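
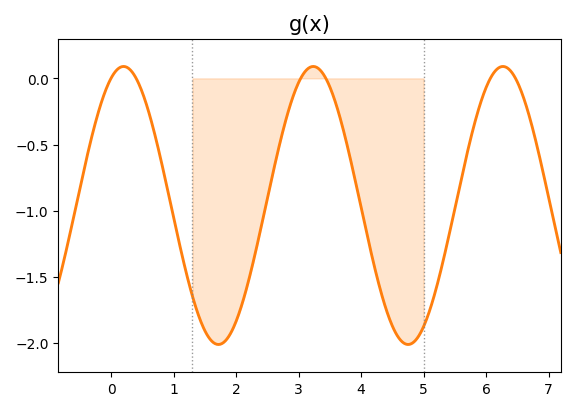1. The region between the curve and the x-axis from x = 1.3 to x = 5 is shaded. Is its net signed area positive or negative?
negative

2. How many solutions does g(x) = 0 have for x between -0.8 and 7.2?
6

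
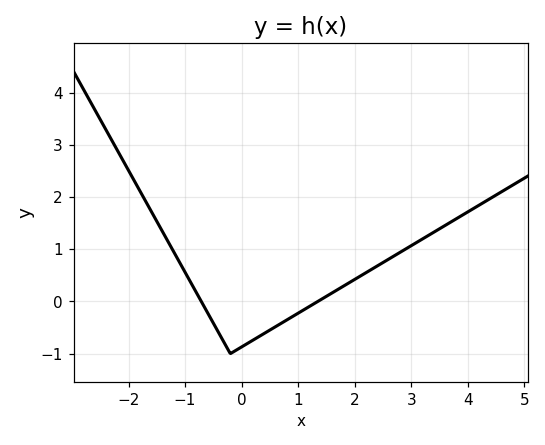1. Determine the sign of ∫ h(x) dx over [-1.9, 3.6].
positive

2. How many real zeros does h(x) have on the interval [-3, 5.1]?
2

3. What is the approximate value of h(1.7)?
0.228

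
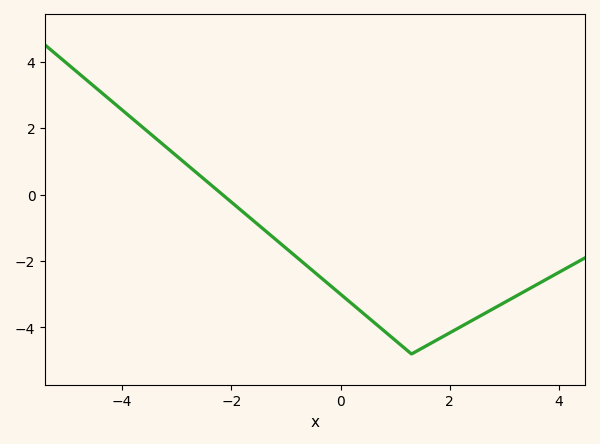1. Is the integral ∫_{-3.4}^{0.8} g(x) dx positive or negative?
negative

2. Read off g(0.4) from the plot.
-3.55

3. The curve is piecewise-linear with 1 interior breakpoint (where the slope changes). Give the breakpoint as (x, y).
(1.3, -4.8)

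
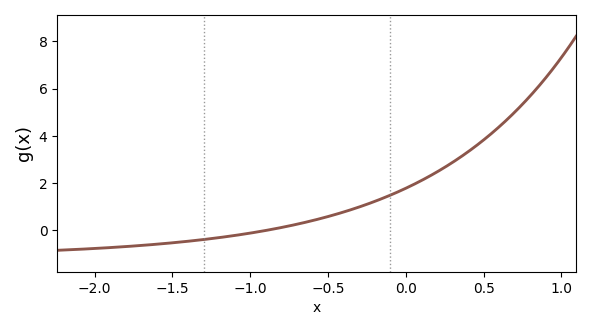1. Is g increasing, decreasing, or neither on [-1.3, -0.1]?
increasing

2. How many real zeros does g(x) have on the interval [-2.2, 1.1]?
1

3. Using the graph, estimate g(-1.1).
-0.219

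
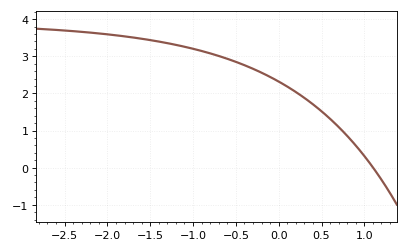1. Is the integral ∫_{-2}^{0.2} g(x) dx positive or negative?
positive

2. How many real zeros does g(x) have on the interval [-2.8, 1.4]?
1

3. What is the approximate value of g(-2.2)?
3.64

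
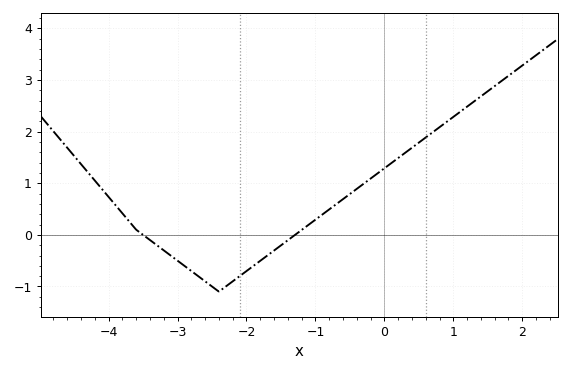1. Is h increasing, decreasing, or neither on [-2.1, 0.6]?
increasing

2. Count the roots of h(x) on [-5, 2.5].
2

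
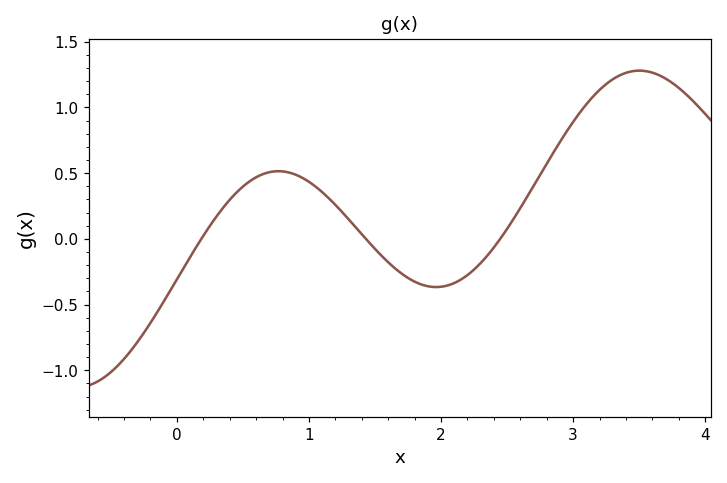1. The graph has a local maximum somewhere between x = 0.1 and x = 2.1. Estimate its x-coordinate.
0.8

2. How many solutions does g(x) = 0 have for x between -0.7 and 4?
3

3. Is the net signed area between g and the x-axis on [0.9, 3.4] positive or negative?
positive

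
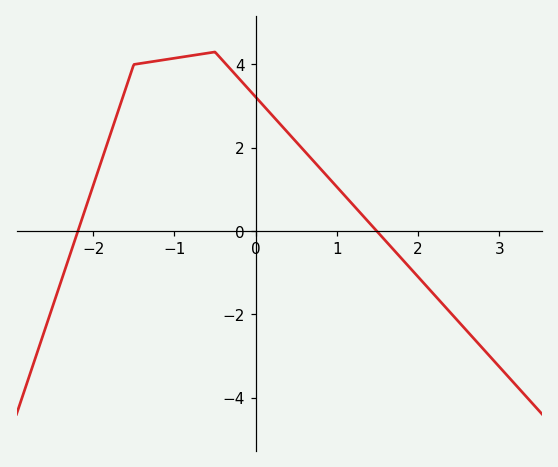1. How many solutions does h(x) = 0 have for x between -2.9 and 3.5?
2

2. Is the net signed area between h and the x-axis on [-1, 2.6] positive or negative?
positive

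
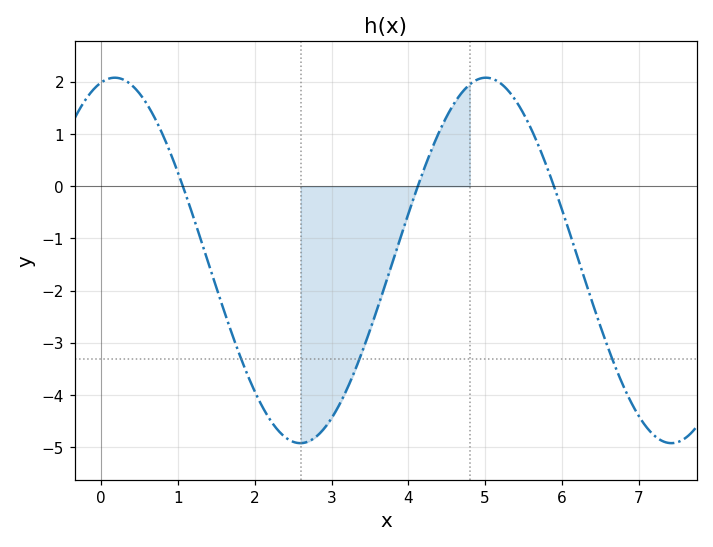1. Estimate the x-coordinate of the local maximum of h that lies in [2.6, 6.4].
5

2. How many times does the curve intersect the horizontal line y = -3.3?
3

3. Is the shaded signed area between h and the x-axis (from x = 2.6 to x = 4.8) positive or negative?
negative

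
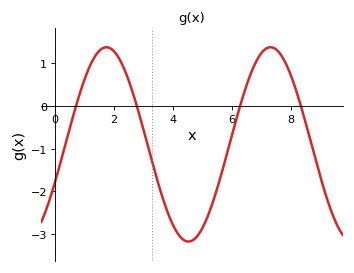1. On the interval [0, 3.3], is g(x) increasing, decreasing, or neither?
neither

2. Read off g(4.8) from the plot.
-3.08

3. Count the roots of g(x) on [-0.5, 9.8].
4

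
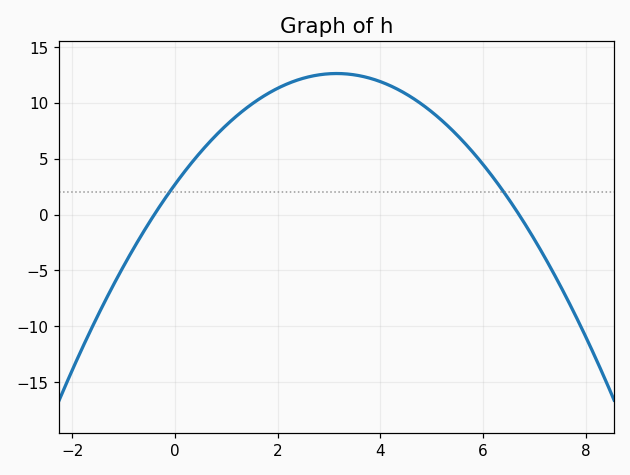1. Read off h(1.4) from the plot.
9.54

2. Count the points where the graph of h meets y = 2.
2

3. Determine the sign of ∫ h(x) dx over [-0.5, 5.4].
positive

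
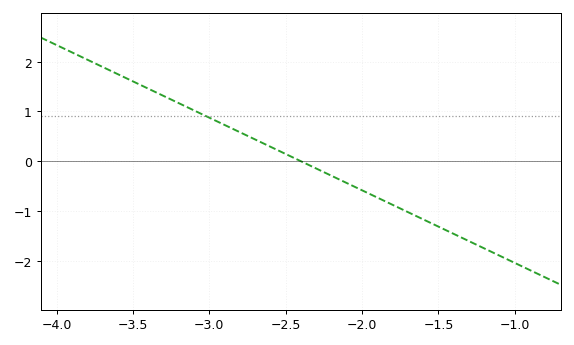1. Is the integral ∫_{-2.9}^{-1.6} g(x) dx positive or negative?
negative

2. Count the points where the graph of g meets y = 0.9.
1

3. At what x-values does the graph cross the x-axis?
-2.4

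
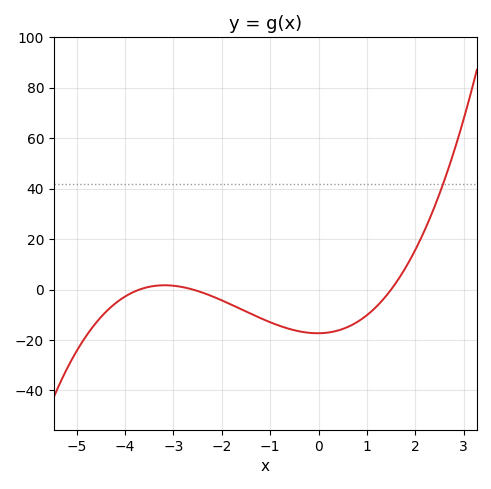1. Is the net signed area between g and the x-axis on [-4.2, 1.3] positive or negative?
negative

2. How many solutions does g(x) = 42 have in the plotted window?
1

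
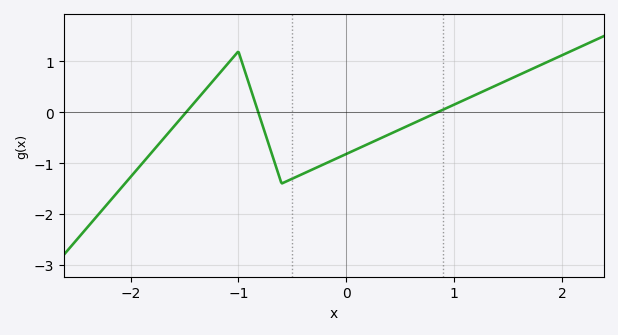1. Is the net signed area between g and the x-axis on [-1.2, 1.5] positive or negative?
negative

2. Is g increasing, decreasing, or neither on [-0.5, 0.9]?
increasing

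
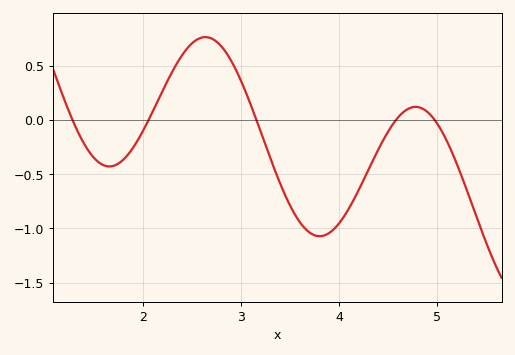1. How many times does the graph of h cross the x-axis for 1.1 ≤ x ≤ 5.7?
5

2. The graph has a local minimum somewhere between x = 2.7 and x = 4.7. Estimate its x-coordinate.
3.8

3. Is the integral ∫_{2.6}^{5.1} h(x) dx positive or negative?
negative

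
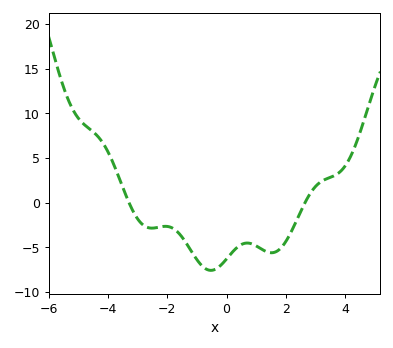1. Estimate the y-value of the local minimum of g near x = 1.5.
-5.59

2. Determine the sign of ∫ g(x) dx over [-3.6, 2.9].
negative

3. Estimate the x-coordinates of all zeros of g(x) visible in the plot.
-3.29, 2.65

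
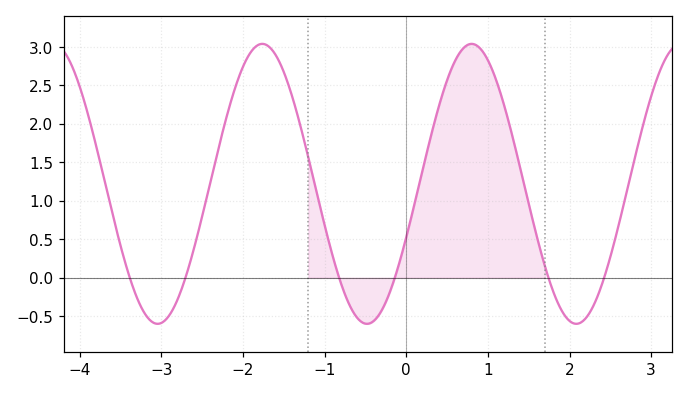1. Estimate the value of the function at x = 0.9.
2.99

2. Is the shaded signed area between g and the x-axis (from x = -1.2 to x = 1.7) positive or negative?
positive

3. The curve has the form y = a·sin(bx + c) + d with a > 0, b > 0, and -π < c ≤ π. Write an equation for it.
y = 1.82sin(2.45x - 0.39) + 1.22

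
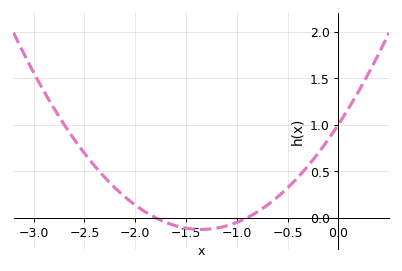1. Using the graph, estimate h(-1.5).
-0.1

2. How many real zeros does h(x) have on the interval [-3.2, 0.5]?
2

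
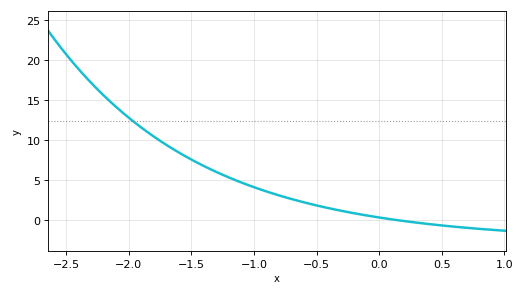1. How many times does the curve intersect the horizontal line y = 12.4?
1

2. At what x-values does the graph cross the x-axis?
0.15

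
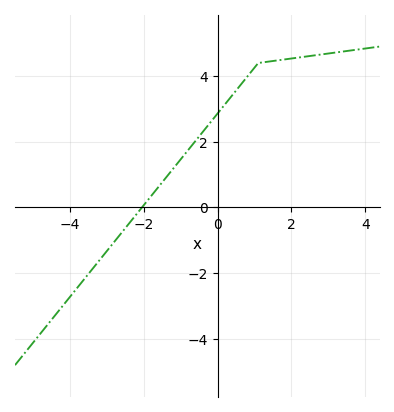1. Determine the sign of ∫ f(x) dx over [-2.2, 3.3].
positive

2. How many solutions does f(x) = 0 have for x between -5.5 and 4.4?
1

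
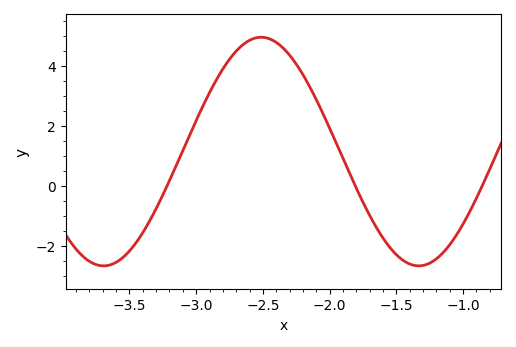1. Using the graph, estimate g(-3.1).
1.2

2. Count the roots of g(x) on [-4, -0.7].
3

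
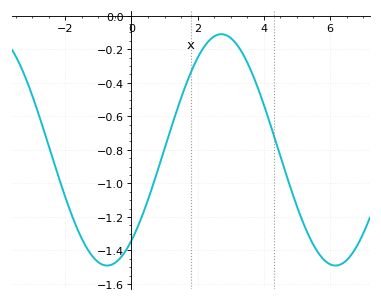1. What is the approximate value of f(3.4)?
-0.24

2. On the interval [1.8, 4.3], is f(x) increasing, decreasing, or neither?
neither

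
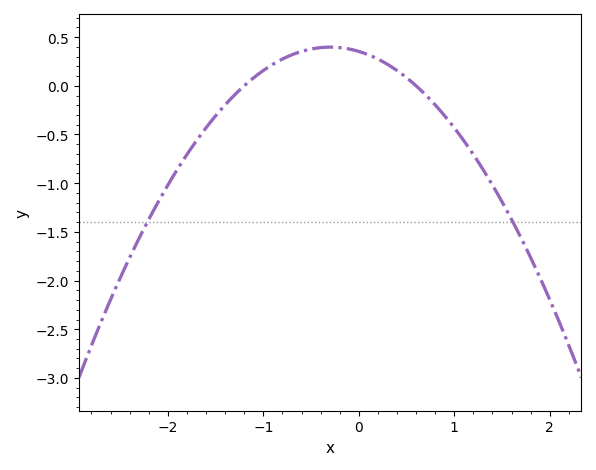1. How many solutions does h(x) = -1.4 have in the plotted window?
2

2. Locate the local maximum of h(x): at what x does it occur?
-0.3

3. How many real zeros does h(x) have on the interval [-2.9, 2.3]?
2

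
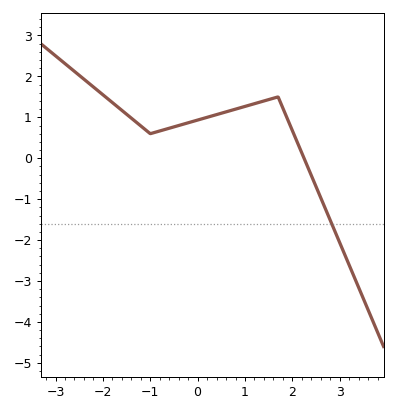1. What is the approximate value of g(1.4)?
1.4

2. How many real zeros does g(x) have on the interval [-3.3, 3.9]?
1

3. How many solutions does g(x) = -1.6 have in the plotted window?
1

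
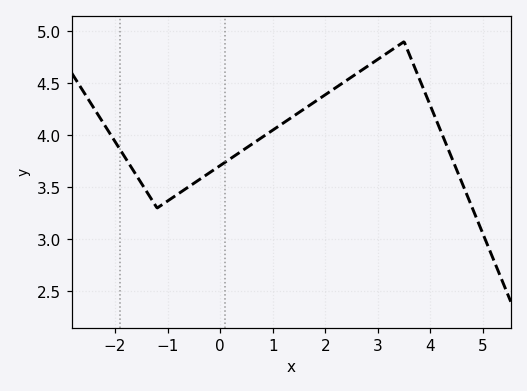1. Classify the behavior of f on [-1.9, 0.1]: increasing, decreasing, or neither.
neither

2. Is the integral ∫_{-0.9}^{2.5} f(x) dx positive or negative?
positive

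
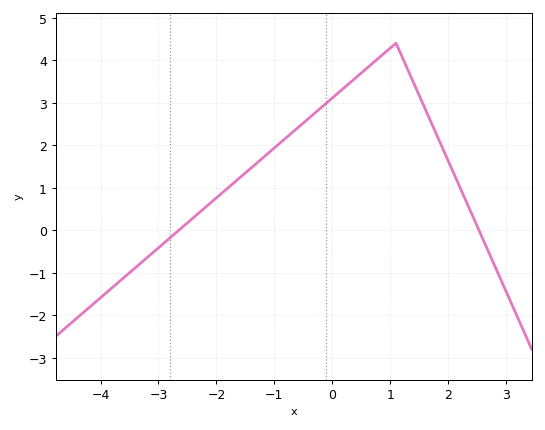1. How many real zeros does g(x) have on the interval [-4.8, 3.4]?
2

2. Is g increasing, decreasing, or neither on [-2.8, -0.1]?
increasing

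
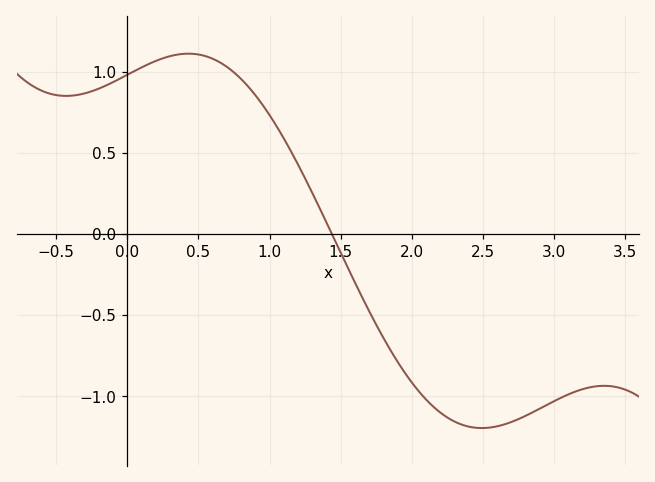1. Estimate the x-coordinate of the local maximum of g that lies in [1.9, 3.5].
3.4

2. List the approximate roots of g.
1.4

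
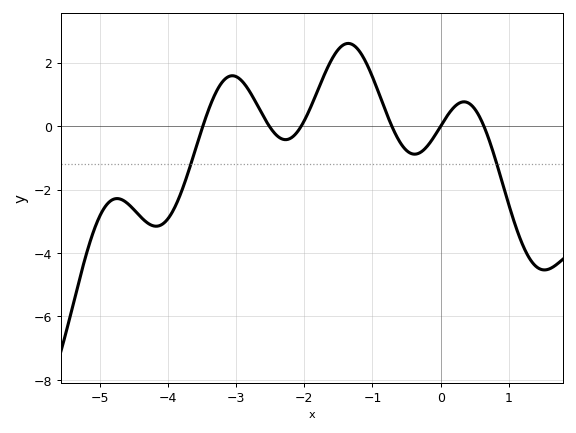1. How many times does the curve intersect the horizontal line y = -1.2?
2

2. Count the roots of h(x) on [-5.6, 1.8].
6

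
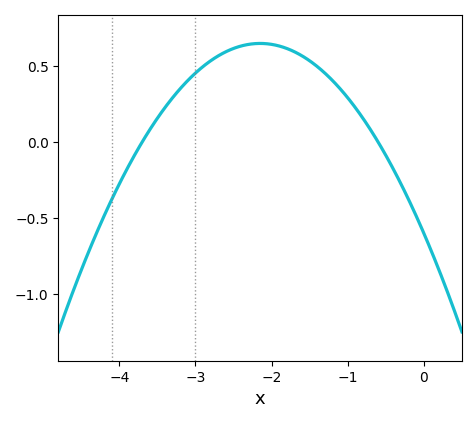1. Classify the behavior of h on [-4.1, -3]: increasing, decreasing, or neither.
increasing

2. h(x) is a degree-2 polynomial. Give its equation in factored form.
y = -0.27(x + 3.7)(x + 0.6)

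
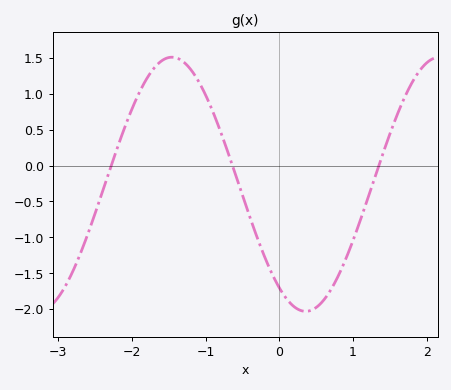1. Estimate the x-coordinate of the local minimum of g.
0.358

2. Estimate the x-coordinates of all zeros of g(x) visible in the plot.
-2.28, -0.634, 1.35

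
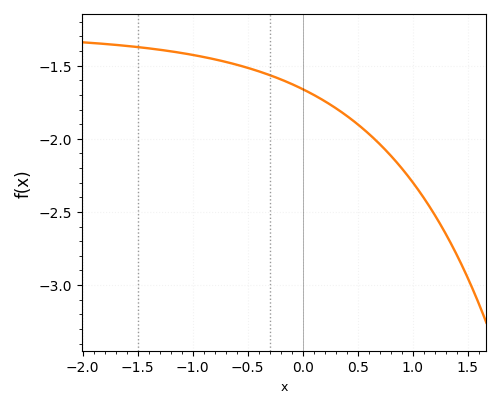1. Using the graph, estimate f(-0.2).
-1.6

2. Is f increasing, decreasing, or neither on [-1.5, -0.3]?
decreasing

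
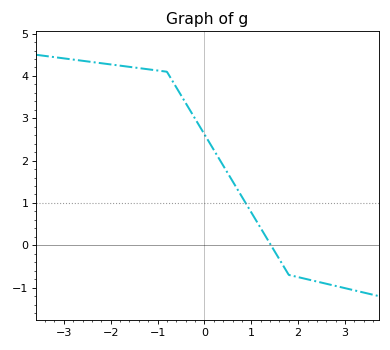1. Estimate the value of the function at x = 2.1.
-0.778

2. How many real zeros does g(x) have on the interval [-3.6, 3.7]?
1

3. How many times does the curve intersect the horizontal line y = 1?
1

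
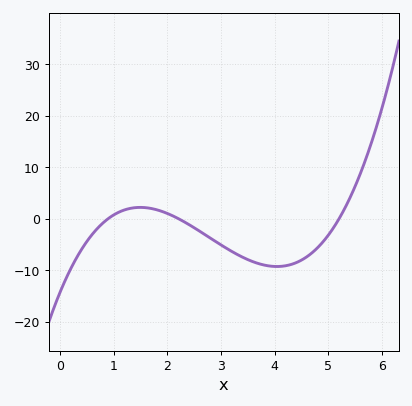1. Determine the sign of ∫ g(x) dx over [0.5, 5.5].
negative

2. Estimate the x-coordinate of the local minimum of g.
4.04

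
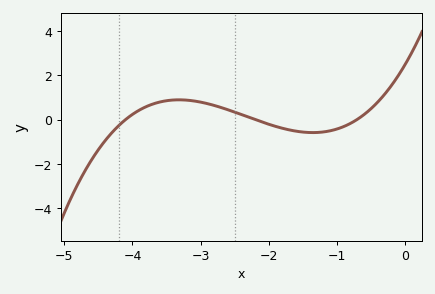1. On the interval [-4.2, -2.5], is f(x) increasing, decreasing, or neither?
neither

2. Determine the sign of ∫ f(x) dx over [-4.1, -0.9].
positive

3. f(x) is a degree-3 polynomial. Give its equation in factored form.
y = 0.39(x + 4.1)(x + 2.2)(x + 0.7)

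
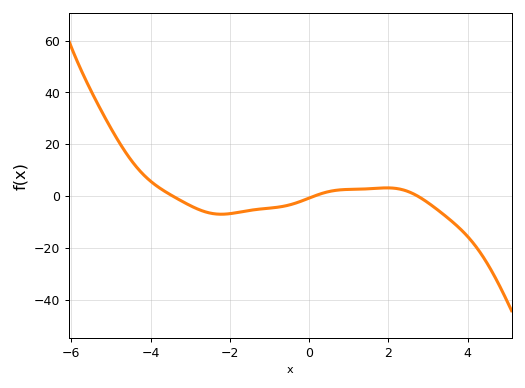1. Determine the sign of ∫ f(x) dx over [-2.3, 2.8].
negative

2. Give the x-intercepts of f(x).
-3.44, 0.137, 2.74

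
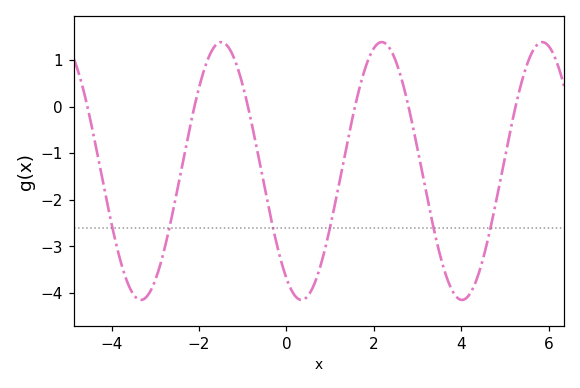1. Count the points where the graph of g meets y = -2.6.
6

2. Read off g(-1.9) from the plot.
0.7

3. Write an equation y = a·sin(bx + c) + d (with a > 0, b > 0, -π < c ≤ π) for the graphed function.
y = 2.77sin(1.7x - 2.2) - 1.38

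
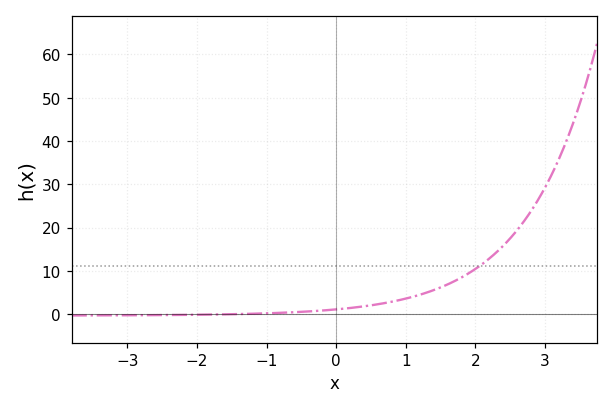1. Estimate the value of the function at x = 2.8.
24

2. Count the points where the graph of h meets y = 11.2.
1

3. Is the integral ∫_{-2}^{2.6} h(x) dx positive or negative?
positive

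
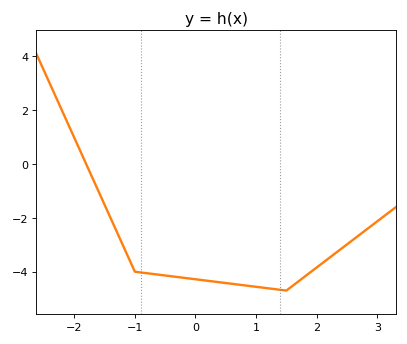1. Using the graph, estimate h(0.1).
-4.4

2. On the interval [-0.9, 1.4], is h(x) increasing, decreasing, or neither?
decreasing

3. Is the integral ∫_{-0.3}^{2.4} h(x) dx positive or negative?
negative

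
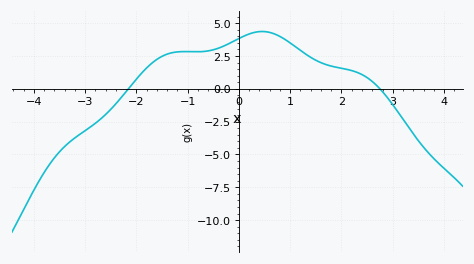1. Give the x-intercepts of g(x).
-2.16, 2.75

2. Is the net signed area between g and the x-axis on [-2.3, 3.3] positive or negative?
positive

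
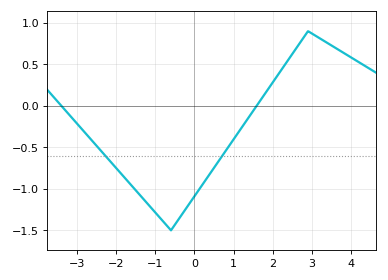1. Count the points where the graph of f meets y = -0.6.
2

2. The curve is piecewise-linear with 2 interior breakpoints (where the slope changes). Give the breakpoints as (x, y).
(-0.6, -1.5); (2.9, 0.9)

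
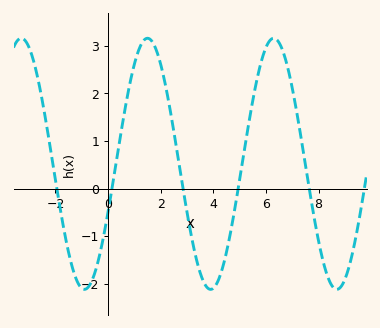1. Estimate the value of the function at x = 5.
0.191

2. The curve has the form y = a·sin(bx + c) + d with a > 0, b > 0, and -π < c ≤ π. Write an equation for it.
y = 2.64sin(1.31x - 0.392) + 0.52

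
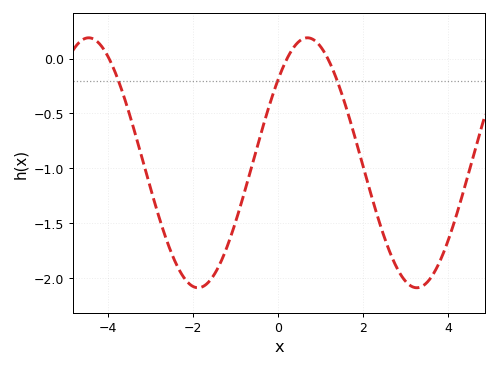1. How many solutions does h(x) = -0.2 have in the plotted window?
3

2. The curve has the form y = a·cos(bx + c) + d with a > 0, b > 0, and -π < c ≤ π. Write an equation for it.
y = 1.14cos(1.22x - 0.84) - 0.95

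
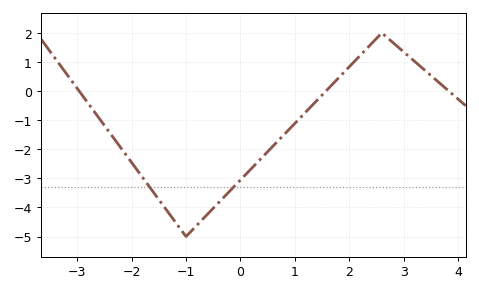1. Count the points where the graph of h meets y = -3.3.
2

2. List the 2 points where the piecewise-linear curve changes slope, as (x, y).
(-1, -5); (2.6, 2)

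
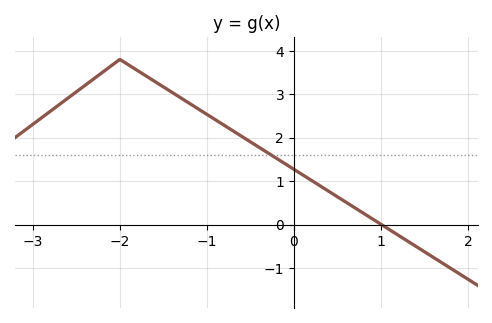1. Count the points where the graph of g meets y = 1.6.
1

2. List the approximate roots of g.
1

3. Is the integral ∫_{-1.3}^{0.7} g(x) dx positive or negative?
positive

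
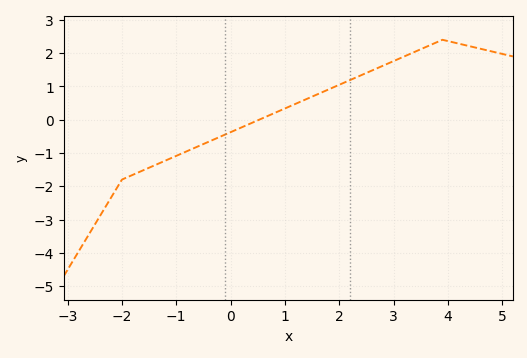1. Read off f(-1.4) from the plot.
-1.37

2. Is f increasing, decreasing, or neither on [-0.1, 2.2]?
increasing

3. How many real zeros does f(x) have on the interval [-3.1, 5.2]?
1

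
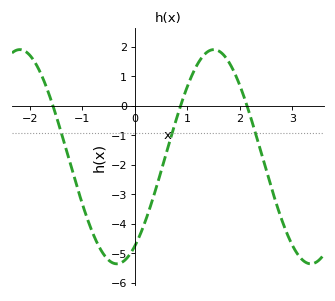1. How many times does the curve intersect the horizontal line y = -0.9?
3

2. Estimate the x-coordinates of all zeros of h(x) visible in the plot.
-1.6, 0.9, 2.1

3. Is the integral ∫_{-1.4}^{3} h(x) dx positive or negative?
negative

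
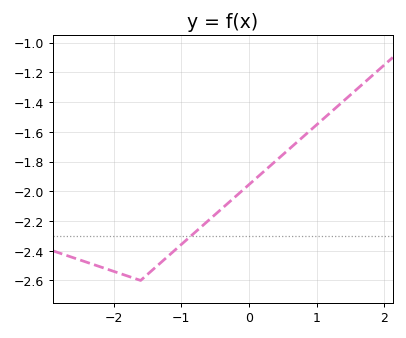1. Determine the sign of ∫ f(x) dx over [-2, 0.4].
negative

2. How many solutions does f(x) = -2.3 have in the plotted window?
1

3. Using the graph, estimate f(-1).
-2.36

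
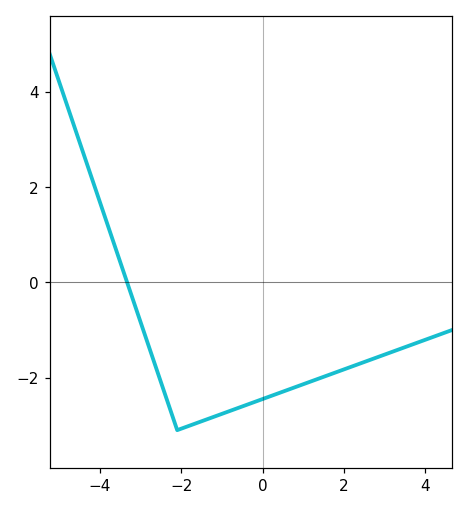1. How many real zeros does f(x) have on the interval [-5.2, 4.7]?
1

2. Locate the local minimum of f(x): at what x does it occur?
-2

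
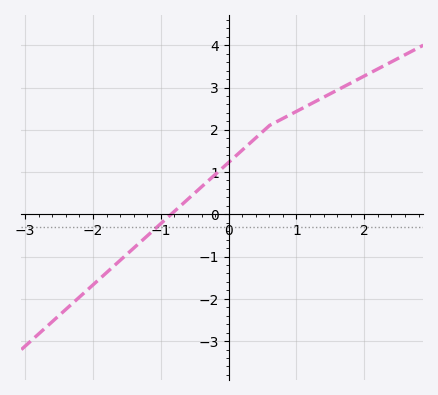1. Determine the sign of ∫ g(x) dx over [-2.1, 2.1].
positive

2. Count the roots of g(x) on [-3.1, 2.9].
1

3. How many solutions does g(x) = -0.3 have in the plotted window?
1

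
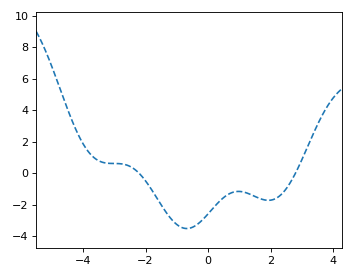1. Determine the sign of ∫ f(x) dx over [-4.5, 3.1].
negative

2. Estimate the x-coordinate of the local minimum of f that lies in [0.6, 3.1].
1.92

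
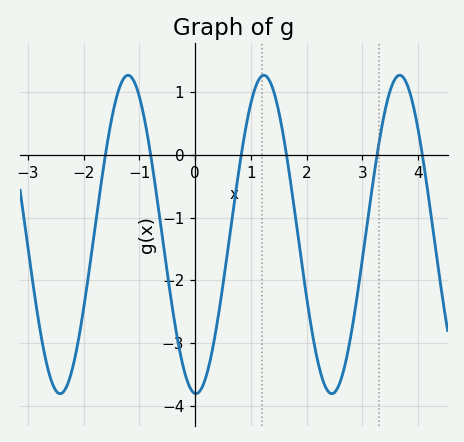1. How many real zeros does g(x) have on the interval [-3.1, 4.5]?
6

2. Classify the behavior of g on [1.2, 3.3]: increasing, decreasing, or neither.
neither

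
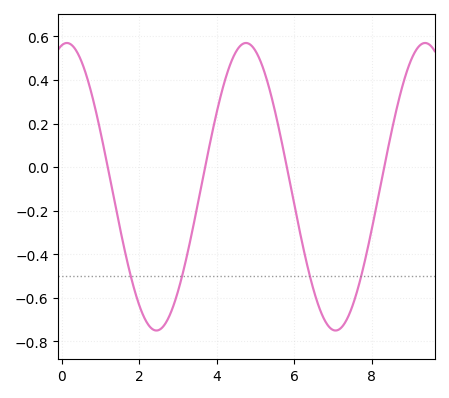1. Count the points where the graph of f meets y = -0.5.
4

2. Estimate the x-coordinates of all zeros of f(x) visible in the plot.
1.19, 3.7, 5.81, 8.32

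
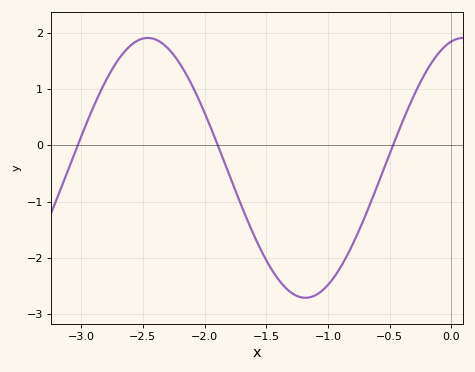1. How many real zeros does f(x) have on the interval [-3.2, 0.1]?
3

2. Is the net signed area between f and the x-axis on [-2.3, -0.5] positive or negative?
negative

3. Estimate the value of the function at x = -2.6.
1.77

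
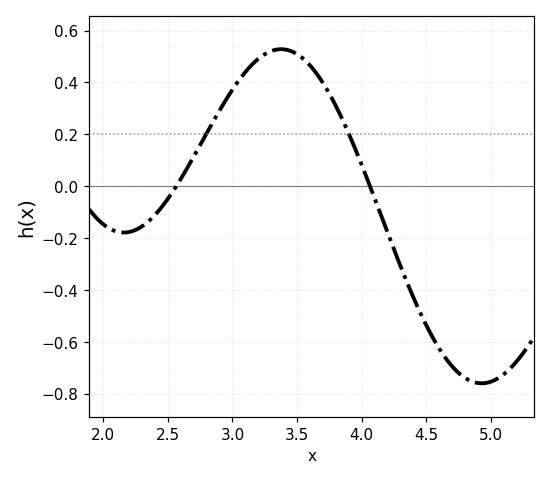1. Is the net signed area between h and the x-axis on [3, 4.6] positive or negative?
positive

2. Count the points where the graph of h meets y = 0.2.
2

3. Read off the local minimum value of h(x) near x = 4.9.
-0.76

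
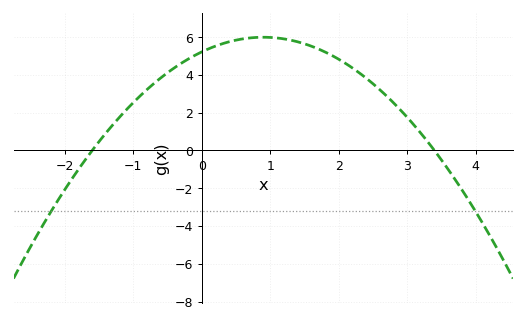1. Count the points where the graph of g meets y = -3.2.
2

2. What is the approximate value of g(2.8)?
2.53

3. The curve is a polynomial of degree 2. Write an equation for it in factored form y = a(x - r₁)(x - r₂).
y = -0.96(x + 1.6)(x - 3.4)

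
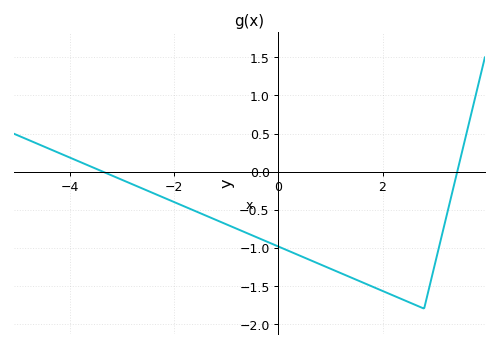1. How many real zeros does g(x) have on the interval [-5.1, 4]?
2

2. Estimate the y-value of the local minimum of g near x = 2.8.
-1.8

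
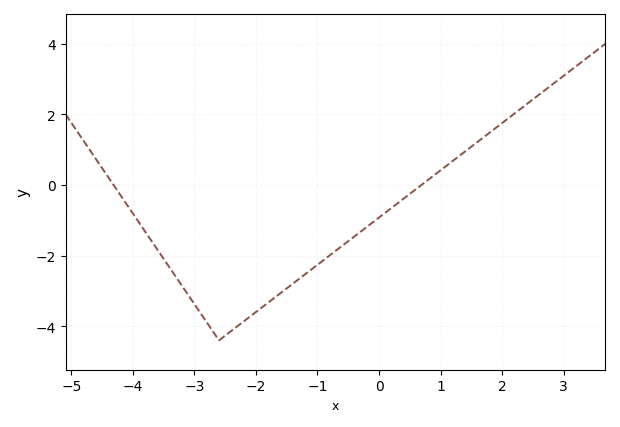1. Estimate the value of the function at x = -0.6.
-1.72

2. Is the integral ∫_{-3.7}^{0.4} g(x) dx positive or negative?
negative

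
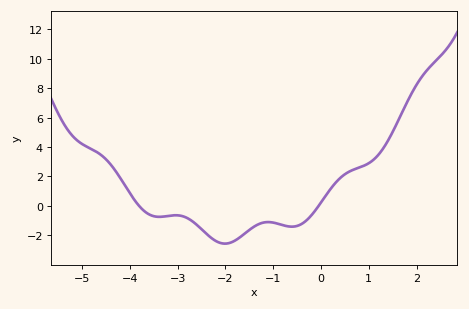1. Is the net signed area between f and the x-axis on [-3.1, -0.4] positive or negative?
negative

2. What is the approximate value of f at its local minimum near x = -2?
-2.56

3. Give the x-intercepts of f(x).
-3.81, -0.051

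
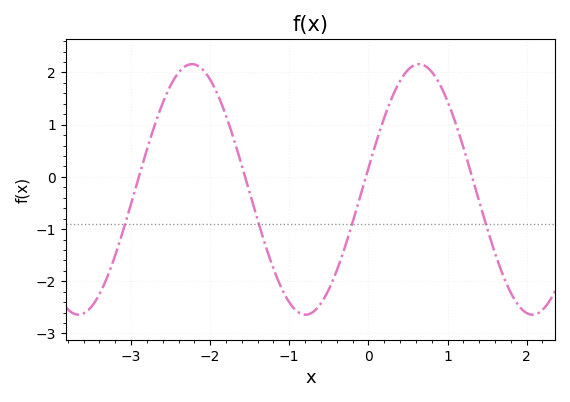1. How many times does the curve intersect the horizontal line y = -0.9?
4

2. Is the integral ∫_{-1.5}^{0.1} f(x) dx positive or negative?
negative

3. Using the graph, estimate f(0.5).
2.05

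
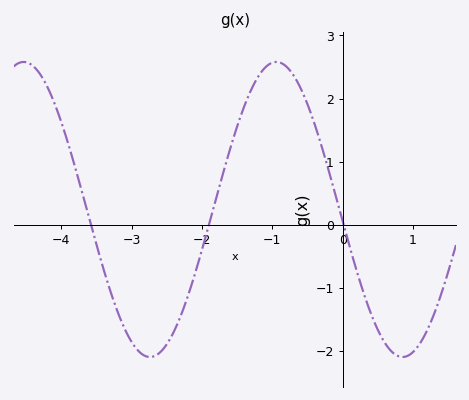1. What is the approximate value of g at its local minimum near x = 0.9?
-2.1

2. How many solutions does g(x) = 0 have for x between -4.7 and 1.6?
3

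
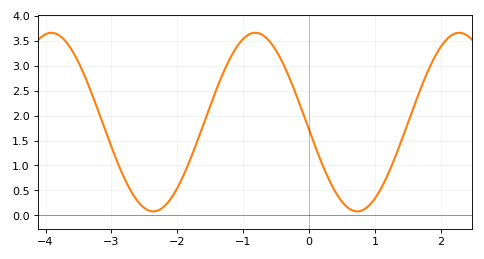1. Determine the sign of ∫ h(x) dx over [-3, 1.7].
positive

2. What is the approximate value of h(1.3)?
1.15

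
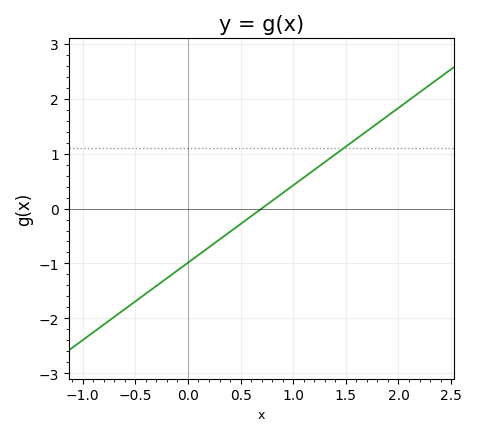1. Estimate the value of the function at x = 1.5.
1.13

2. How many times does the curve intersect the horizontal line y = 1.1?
1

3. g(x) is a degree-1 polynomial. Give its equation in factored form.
y = 1.41(x - 0.7)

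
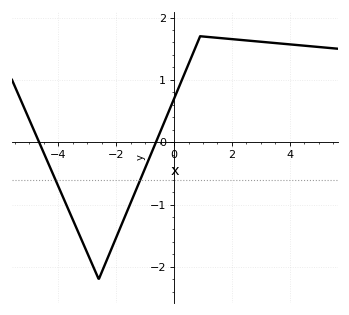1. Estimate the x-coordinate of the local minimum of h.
-2.6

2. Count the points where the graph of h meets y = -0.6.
2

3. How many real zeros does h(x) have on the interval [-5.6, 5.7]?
2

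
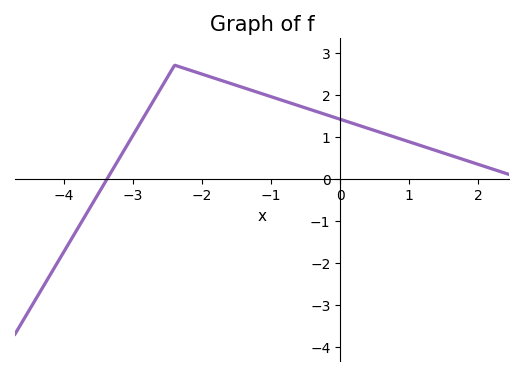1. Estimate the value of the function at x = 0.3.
1.25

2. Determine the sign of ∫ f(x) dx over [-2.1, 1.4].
positive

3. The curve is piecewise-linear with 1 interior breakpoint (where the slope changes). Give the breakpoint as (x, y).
(-2.4, 2.7)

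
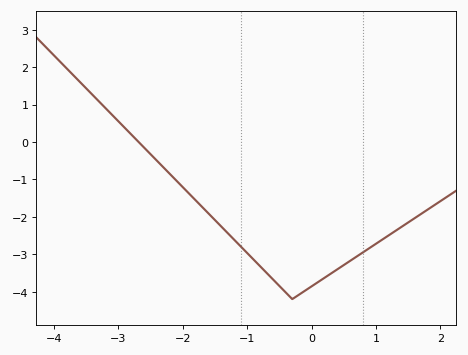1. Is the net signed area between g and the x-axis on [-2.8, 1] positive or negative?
negative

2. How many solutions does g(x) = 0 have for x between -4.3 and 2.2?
1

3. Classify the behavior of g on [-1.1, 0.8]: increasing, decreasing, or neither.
neither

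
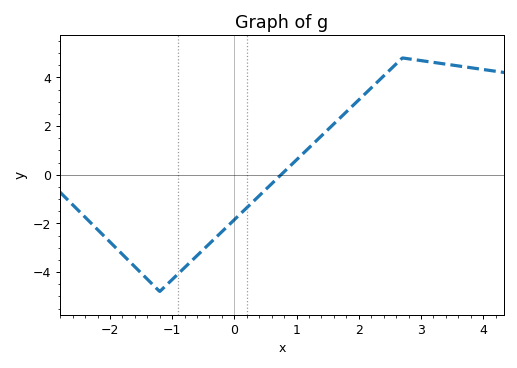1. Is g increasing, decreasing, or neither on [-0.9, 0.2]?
increasing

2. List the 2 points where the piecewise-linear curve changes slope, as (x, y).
(-1.2, -4.8); (2.7, 4.8)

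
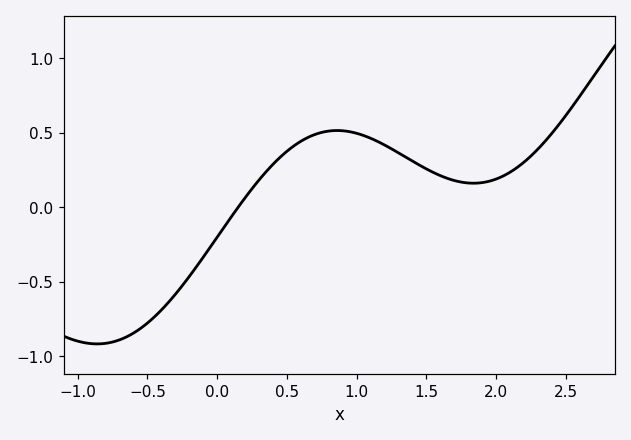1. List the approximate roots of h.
0.1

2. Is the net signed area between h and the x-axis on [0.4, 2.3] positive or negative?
positive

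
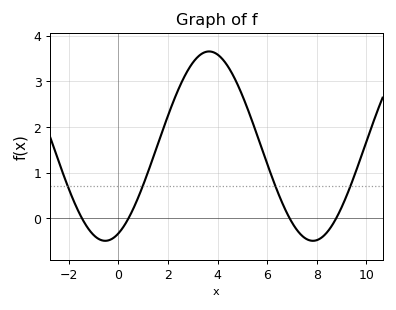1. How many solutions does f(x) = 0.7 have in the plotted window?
4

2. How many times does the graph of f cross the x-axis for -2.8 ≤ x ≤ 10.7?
4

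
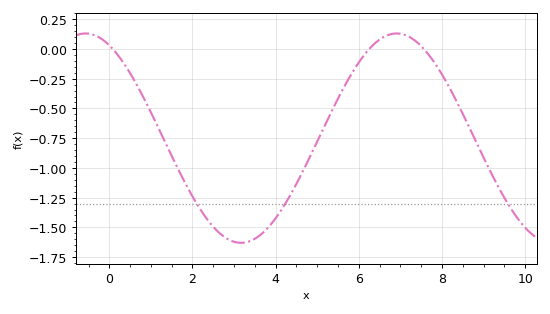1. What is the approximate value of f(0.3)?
-0.1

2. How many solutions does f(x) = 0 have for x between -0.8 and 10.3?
3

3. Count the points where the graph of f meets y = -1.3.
3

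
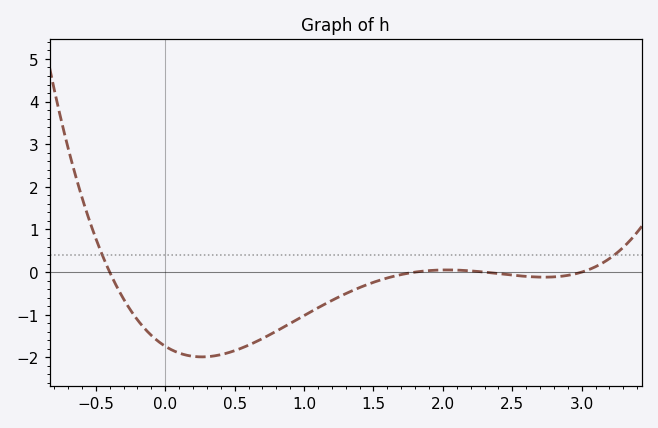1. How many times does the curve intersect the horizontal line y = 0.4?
2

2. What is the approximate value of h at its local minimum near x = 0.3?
-2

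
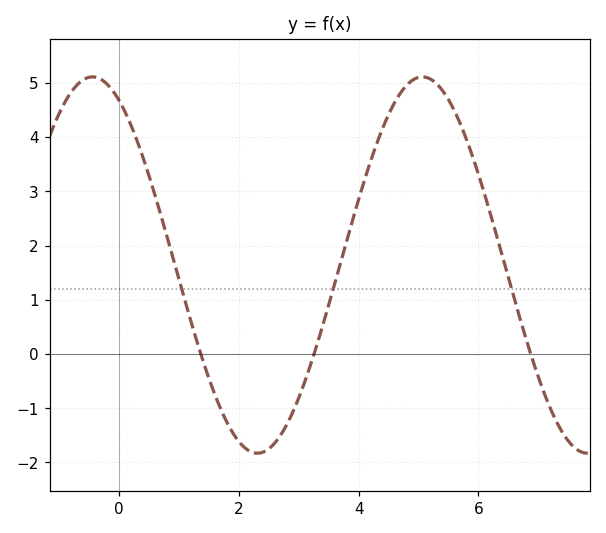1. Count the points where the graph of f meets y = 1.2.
3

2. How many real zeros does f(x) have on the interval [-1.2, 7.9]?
3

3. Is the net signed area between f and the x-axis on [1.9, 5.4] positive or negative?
positive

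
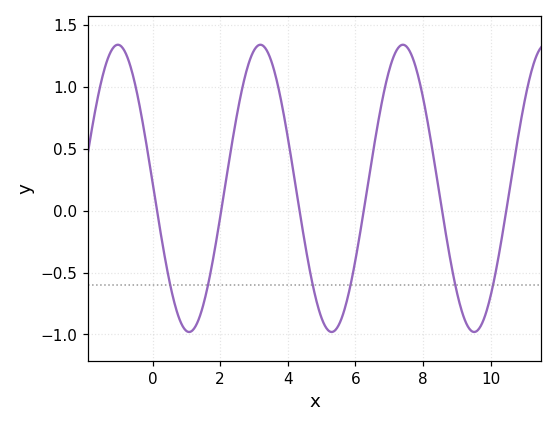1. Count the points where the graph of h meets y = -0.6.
6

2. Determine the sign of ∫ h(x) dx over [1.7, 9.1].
positive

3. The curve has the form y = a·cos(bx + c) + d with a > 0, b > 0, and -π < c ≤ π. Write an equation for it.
y = 1.16cos(1.49x + 1.53) + 0.18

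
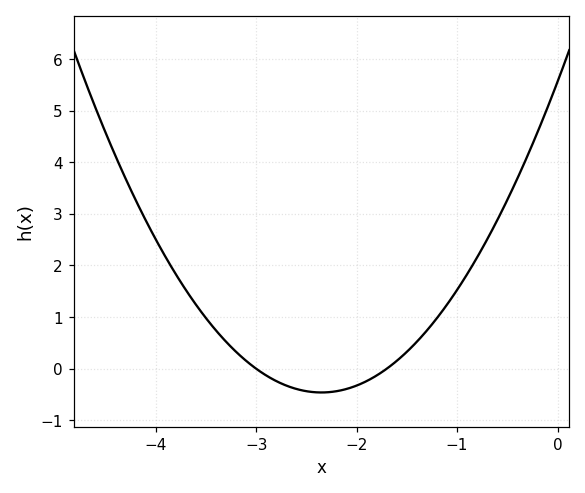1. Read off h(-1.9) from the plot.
-0.24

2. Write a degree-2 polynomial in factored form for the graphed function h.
y = 1.09(x + 3)(x + 1.7)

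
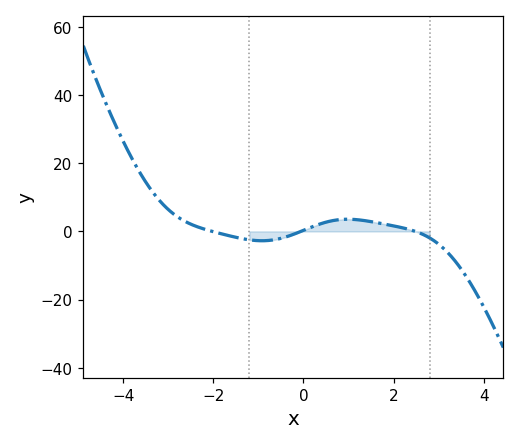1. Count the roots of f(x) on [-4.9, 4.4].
3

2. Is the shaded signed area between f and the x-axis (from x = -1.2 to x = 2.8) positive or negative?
positive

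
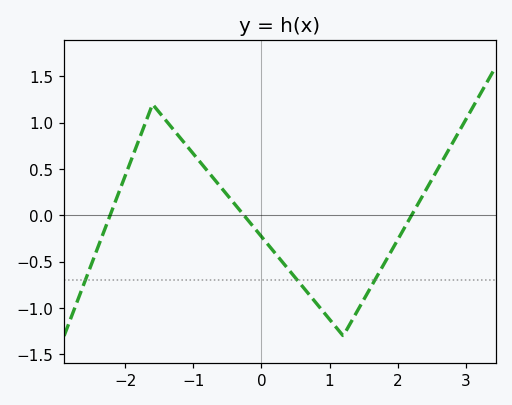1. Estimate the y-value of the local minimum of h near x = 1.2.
-1.3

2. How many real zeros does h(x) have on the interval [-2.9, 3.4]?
3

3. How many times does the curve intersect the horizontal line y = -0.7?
3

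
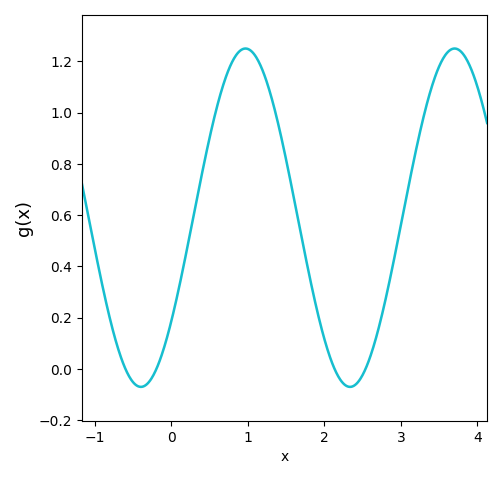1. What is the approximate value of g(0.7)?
1.13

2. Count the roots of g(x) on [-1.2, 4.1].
4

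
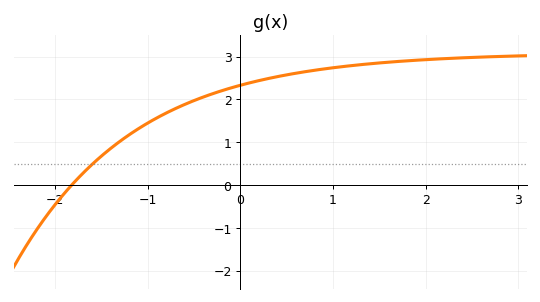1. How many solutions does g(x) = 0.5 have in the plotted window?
1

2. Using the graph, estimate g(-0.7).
1.8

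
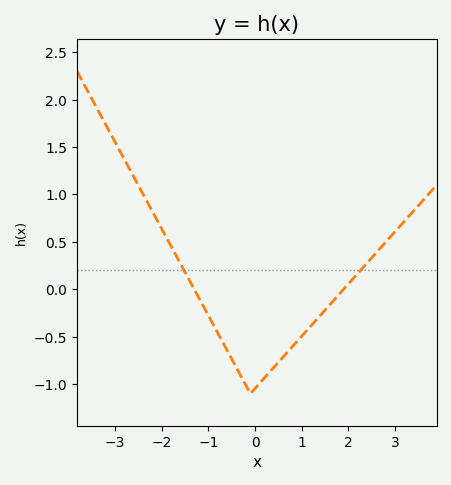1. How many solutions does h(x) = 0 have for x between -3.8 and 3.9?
2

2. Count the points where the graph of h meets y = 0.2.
2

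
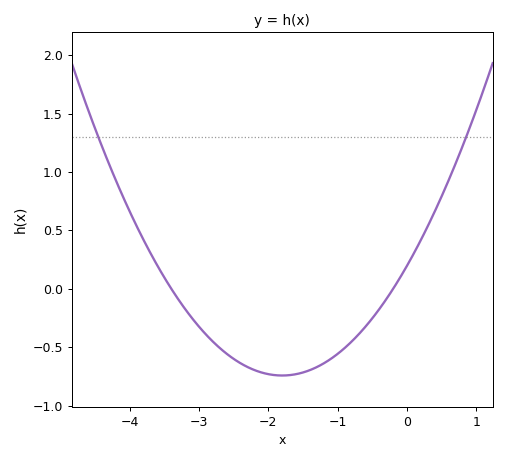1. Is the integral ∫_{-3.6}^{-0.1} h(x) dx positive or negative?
negative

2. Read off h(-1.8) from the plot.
-0.742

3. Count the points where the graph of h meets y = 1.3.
2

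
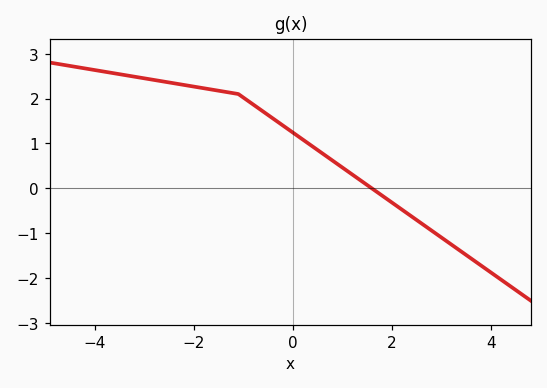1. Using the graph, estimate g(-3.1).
2.5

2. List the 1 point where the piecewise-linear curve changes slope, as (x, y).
(-1.1, 2.1)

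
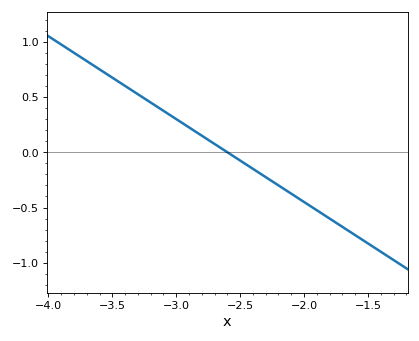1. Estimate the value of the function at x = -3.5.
0.675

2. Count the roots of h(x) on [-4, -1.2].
1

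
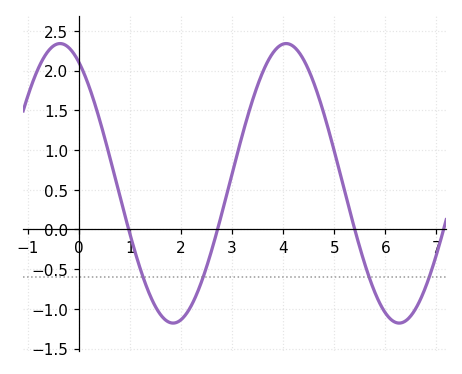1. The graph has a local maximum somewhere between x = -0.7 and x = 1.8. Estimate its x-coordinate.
-0.364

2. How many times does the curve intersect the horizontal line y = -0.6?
4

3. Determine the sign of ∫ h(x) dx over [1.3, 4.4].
positive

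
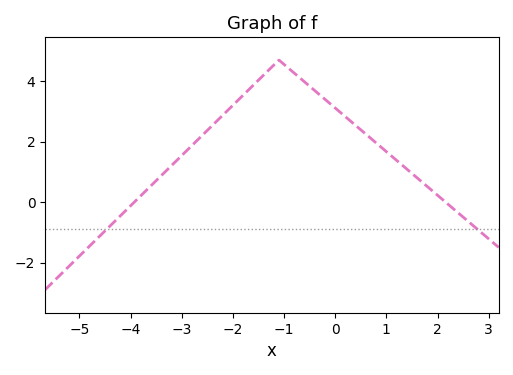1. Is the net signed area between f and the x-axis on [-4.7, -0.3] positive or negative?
positive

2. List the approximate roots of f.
-3.93, 2.16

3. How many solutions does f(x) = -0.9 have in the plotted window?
2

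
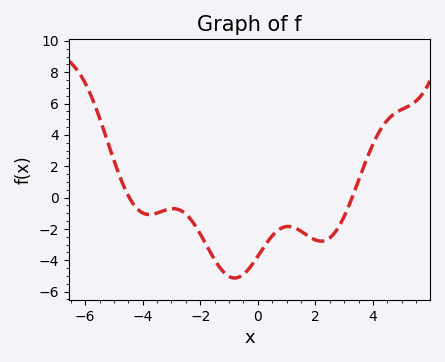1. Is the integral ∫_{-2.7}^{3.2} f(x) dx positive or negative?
negative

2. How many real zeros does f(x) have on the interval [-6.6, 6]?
2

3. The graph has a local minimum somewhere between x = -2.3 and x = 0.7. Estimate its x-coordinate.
-0.806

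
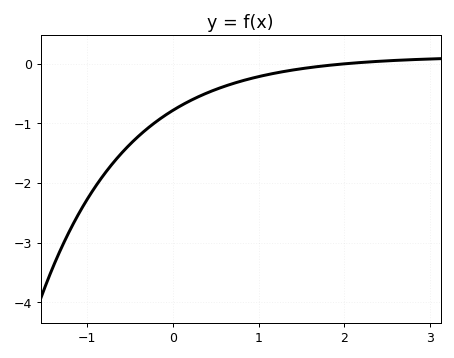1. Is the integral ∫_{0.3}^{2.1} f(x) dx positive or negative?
negative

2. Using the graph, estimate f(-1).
-2.27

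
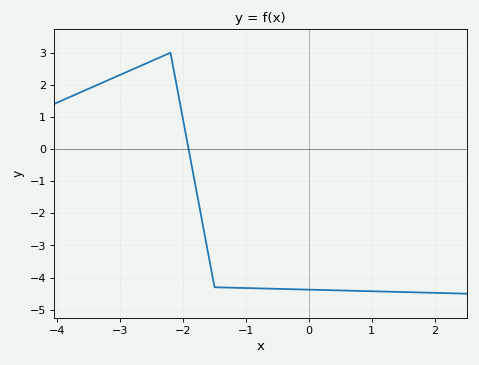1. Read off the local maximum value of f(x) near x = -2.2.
3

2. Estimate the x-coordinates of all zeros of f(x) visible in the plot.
-1.9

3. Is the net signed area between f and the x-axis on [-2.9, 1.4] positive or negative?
negative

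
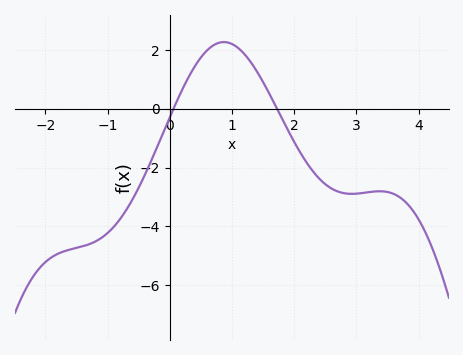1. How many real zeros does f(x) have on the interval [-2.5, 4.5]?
2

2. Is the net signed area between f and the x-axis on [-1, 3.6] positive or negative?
negative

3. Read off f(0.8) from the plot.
2.2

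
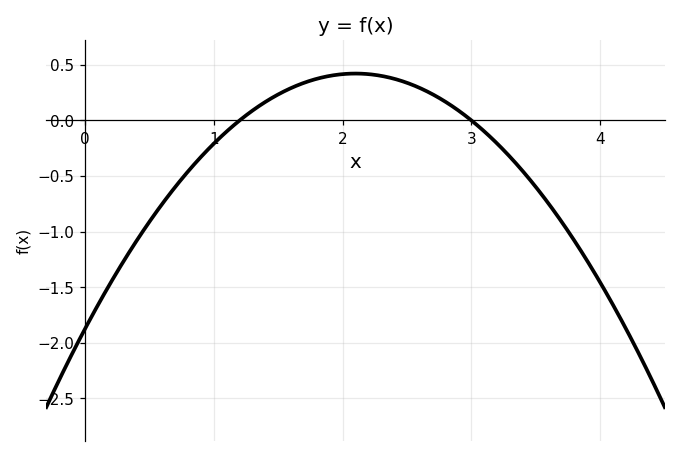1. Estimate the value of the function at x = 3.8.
-1.08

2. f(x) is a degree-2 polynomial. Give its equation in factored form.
y = -0.52(x - 1.2)(x - 3)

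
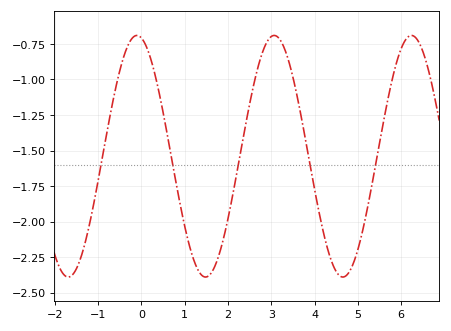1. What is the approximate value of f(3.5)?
-0.98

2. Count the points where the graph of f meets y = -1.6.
5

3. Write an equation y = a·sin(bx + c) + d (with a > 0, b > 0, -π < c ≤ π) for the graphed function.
y = 0.85sin(2x + 1.8) - 1.54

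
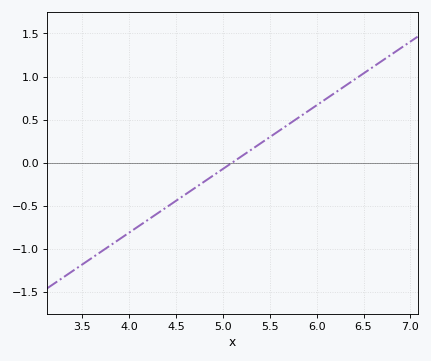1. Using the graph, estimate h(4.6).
-0.35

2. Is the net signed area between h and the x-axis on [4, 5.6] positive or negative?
negative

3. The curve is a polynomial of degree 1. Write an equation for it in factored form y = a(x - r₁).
y = 0.74(x - 5.1)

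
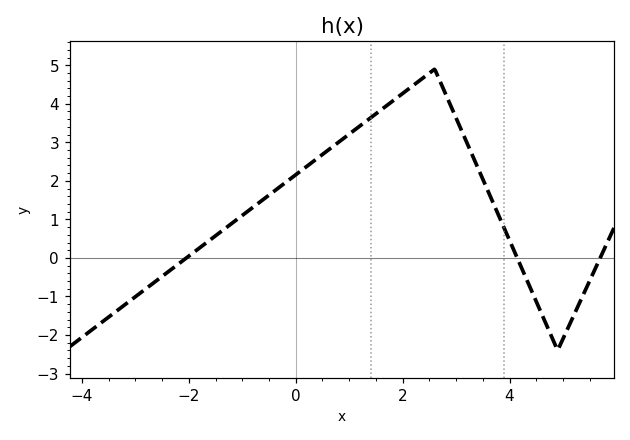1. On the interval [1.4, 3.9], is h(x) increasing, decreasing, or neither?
neither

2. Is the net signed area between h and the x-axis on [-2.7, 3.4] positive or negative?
positive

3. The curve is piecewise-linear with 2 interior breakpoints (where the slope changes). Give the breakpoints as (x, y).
(2.6, 4.9); (4.9, -2.4)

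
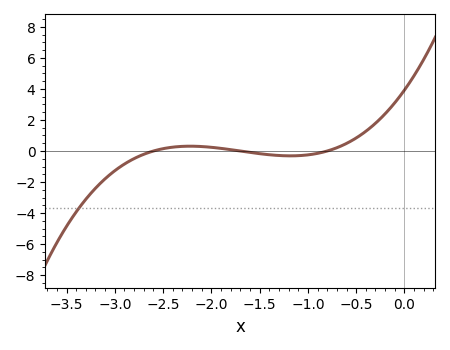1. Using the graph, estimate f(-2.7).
-0.211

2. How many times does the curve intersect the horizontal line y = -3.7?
1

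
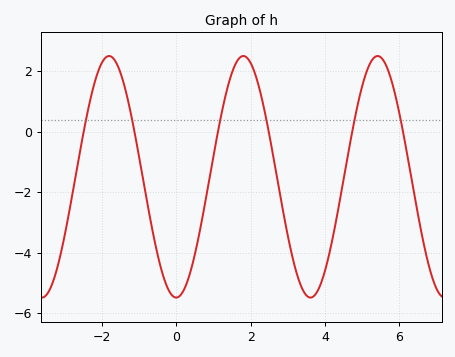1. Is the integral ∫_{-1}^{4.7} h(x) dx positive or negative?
negative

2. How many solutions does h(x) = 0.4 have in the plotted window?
6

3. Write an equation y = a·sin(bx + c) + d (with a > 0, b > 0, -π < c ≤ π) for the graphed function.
y = 3.99sin(1.74x - 1.57) - 1.49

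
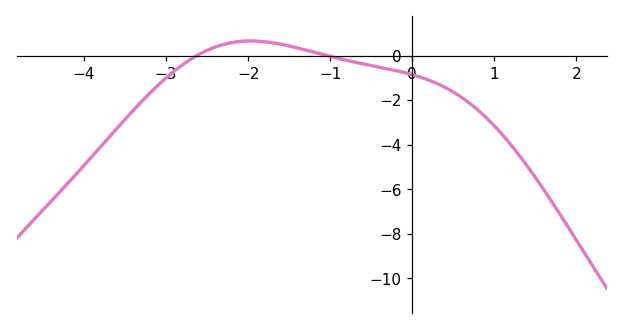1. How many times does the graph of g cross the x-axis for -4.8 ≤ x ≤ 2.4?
2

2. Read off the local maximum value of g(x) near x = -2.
0.665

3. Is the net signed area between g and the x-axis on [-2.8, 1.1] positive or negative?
negative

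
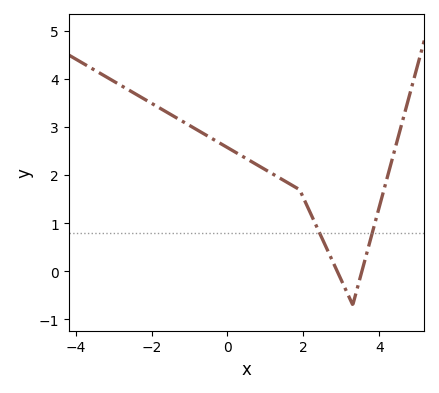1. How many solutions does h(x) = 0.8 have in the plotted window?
2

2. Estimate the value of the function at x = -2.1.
3.54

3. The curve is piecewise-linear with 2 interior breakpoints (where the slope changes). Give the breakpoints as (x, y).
(1.9, 1.7); (3.3, -0.7)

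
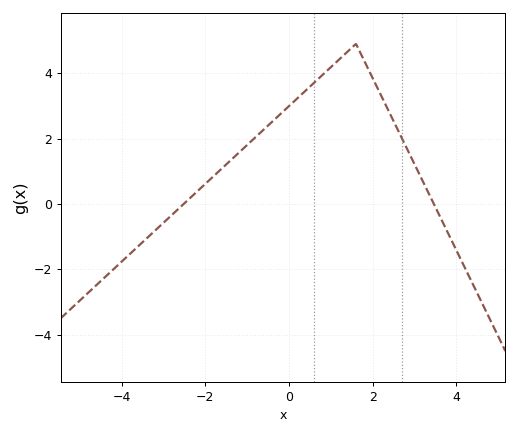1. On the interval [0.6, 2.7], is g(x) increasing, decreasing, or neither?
neither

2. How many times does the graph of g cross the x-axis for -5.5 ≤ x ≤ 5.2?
2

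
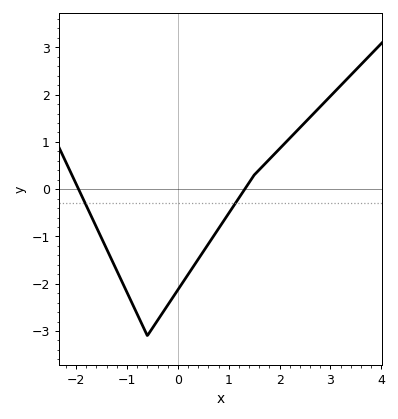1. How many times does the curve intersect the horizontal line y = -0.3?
2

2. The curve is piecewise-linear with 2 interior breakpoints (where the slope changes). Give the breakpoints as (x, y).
(-0.6, -3.1); (1.5, 0.3)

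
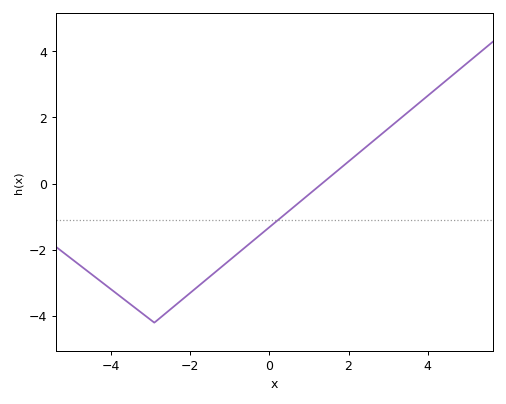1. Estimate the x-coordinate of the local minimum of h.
-2.9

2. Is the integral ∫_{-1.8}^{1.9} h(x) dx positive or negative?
negative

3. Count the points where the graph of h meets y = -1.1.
1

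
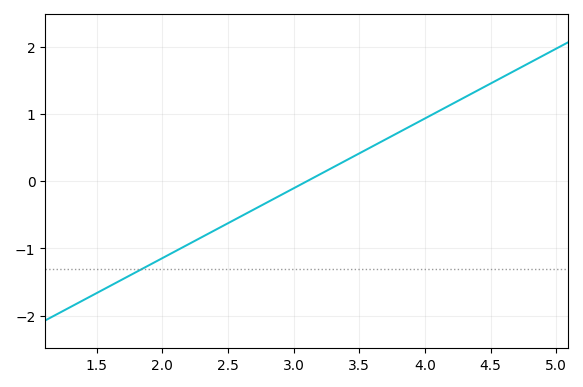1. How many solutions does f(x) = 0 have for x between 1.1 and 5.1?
1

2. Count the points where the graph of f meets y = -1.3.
1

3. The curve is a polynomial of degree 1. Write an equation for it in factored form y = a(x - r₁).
y = 1.04(x - 3.1)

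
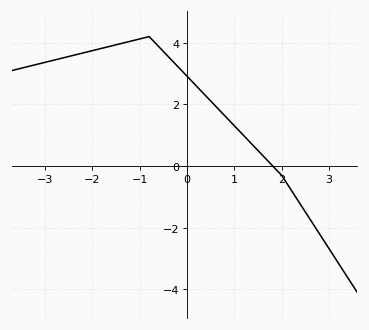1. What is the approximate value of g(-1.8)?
3.8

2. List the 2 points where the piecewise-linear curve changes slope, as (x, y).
(-0.8, 4.2); (2, -0.3)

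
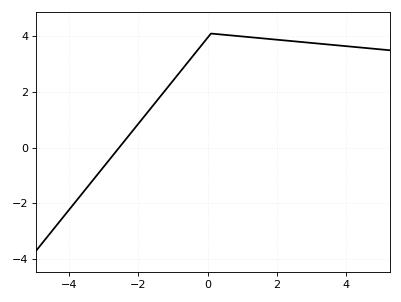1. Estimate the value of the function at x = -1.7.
1.32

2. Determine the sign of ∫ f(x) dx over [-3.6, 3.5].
positive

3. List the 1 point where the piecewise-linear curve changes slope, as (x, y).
(0.1, 4.1)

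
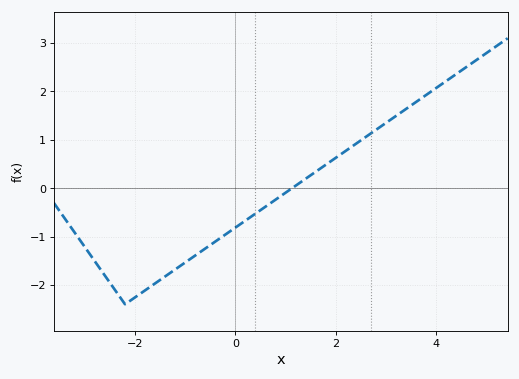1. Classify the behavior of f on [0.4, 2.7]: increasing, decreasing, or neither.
increasing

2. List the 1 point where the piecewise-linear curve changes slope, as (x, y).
(-2.2, -2.4)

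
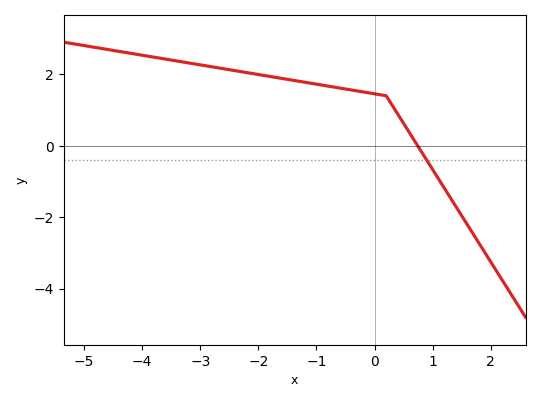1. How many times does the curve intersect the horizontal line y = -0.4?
1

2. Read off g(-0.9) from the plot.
1.6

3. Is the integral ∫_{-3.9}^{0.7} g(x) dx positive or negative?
positive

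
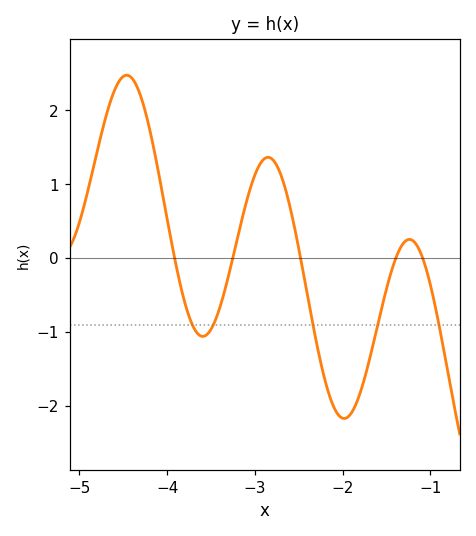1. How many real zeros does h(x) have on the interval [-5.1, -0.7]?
5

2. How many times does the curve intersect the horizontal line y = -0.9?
5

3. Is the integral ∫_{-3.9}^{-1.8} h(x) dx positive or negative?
negative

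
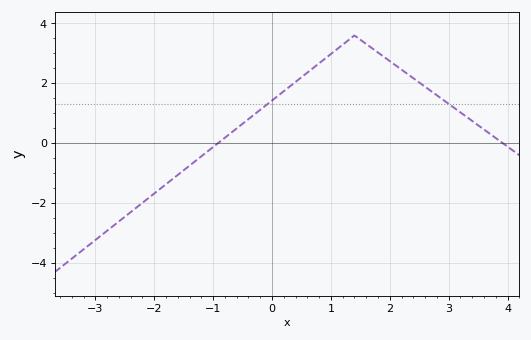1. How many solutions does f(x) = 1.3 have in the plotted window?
2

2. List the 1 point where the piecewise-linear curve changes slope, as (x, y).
(1.4, 3.6)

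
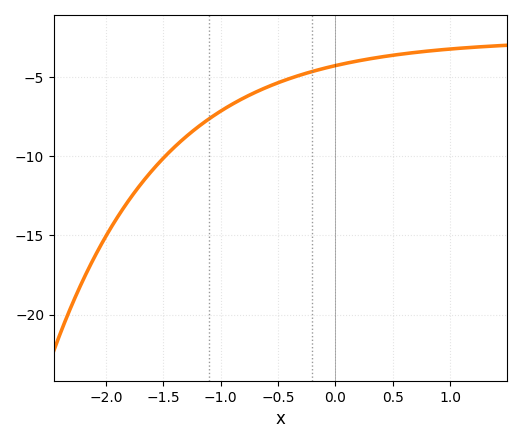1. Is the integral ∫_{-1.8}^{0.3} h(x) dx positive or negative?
negative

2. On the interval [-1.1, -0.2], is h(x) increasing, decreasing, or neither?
increasing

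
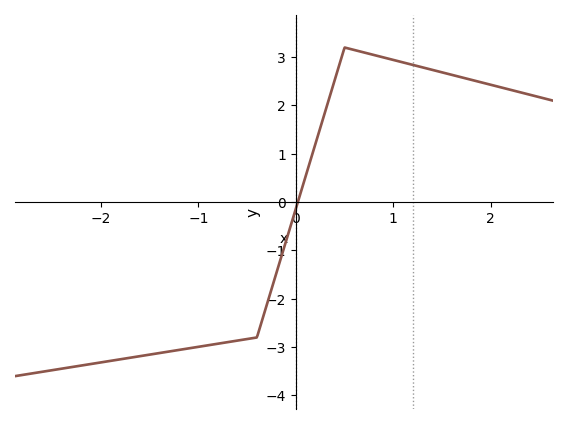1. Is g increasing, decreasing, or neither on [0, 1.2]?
neither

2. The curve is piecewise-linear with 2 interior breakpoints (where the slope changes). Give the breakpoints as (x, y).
(-0.4, -2.8); (0.5, 3.2)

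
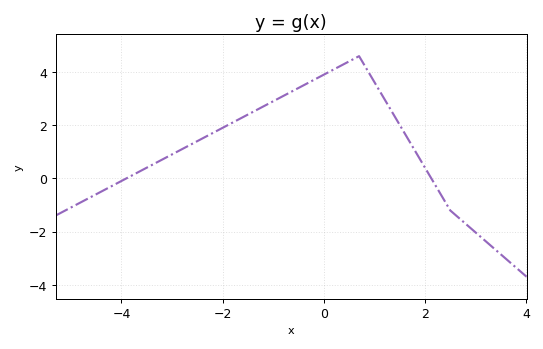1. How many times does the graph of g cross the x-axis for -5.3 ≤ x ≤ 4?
2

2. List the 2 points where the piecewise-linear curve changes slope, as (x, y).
(0.7, 4.6); (2.5, -1.2)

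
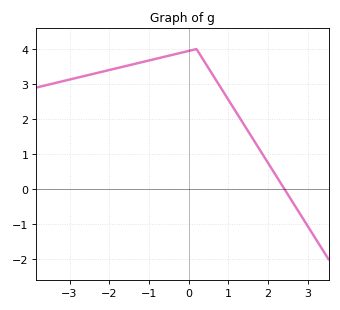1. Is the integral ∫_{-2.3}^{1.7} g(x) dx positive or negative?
positive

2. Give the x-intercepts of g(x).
2.42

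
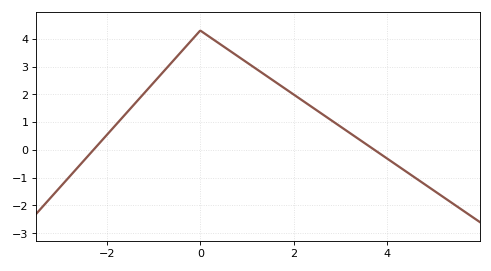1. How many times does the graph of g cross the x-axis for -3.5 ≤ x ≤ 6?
2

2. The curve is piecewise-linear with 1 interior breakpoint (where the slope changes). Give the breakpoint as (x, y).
(0, 4.3)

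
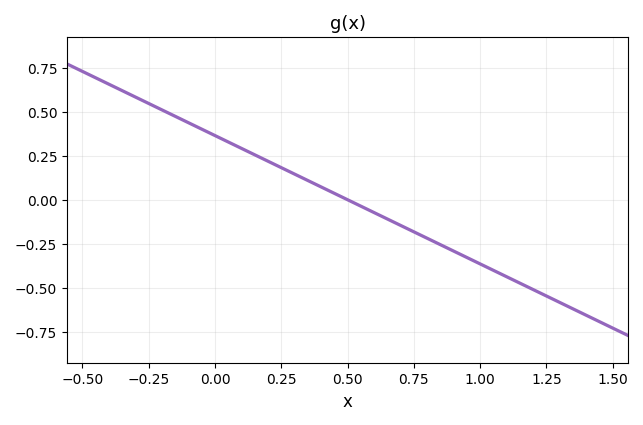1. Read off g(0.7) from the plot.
-0.14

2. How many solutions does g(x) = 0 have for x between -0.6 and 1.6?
1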